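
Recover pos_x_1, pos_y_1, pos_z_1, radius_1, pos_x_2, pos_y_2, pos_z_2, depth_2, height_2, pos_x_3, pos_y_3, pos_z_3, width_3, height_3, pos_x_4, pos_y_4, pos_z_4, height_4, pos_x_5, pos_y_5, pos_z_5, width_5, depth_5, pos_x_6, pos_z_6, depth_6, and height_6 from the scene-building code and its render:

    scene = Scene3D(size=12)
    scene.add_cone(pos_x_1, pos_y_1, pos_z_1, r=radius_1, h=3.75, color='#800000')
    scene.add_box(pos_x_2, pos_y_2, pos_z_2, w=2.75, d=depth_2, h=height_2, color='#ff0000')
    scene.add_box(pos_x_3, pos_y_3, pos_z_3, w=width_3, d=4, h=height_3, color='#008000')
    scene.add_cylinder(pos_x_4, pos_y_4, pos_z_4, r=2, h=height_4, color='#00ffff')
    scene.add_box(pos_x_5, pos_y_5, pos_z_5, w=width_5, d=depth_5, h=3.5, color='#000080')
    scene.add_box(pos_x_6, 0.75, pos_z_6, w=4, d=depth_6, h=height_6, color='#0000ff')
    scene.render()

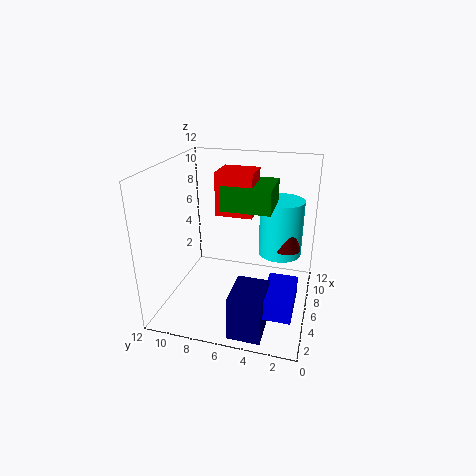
pos_x_1 = 9, pos_y_1 = 2.25, pos_z_1 = 4, radius_1 = 1.25, pos_x_2 = 5.5, pos_y_2 = 4.75, pos_z_2 = 8, depth_2 = 3, height_2 = 3.5, pos_x_3 = 5.25, pos_y_3 = 3.25, pos_z_3 = 8.5, width_3 = 3.75, height_3 = 2, pos_x_4 = 10, pos_y_4 = 3, pos_z_4 = 3, height_4 = 5.25, pos_x_5 = 0.25, pos_y_5 = 2.75, pos_z_5 = 0.5, width_5 = 3.25, depth_5 = 2.5, pos_x_6 = 1, pos_z_6 = 2.25, depth_6 = 2.25, height_6 = 1.5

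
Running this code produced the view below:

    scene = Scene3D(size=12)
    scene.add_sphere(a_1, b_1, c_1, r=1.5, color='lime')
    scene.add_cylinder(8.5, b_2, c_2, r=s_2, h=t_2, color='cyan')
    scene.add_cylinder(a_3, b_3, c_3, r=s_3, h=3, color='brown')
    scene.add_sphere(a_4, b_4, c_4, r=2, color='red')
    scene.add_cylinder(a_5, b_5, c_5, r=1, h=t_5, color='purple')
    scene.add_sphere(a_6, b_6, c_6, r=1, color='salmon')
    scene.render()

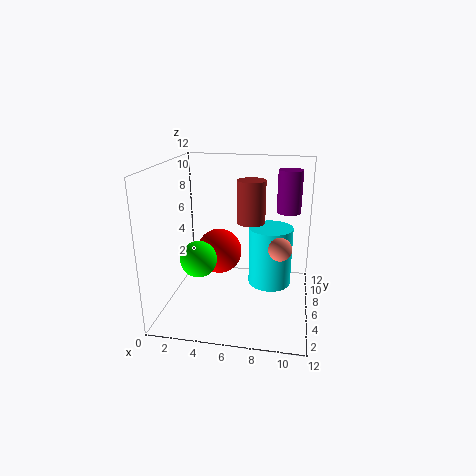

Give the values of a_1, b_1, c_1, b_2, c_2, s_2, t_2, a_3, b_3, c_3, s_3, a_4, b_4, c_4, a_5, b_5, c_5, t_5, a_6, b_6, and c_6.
a_1 = 3
b_1 = 4.5
c_1 = 4.5
b_2 = 9
c_2 = 0.5
s_2 = 2
t_2 = 5.5
a_3 = 7.5
b_3 = 3
c_3 = 8.5
s_3 = 1
a_4 = 4
b_4 = 7.5
c_4 = 4
a_5 = 10
b_5 = 7.5
c_5 = 8
t_5 = 3.5
a_6 = 9.5
b_6 = 6.5
c_6 = 5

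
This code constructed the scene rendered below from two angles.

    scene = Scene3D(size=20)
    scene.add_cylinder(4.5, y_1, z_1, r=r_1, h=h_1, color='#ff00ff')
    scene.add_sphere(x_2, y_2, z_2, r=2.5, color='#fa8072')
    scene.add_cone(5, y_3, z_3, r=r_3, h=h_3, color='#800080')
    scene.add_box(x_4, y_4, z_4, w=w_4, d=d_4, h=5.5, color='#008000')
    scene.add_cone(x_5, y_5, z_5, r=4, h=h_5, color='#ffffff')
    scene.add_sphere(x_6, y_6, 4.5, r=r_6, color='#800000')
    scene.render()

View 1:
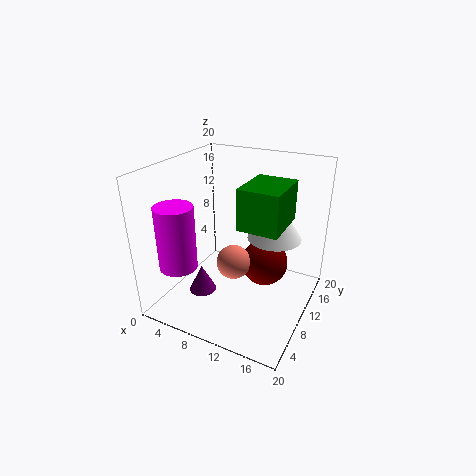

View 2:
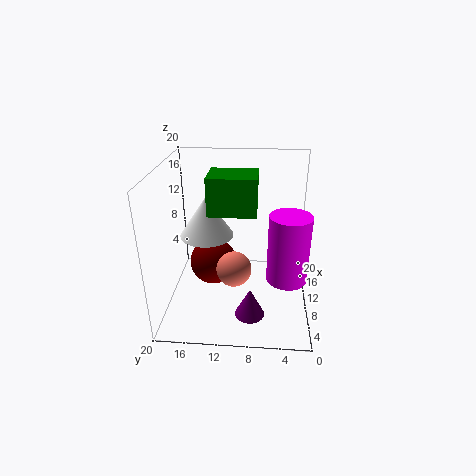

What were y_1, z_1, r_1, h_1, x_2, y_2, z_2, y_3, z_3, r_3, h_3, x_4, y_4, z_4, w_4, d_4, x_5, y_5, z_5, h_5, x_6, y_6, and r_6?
y_1 = 3.5, z_1 = 7.5, r_1 = 2.5, h_1 = 8.5, x_2 = 9, y_2 = 10.5, z_2 = 5.5, y_3 = 8, z_3 = 1, r_3 = 2, h_3 = 4, x_4 = 11, y_4 = 7.5, z_4 = 12.5, w_4 = 5.5, d_4 = 7, x_5 = 13.5, y_5 = 15, z_5 = 8.5, h_5 = 6, x_6 = 12.5, y_6 = 14, r_6 = 3.5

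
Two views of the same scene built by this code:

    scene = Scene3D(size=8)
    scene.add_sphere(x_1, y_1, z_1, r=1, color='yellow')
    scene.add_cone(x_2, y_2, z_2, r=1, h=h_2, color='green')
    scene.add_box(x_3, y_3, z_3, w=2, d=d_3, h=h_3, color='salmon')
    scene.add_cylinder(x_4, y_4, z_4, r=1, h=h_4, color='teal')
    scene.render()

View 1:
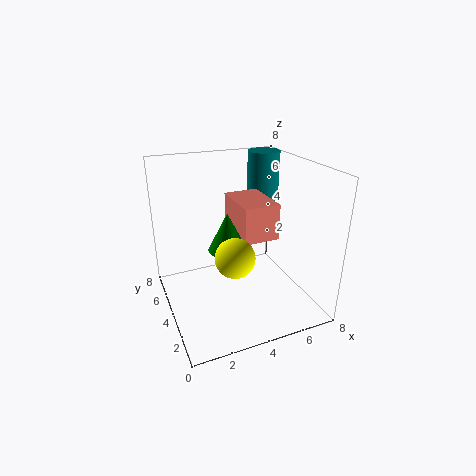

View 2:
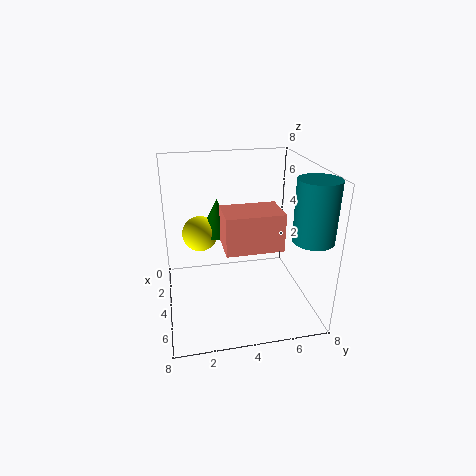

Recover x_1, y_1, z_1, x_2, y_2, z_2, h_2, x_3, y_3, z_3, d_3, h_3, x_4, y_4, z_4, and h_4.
x_1 = 3; y_1 = 2; z_1 = 4; x_2 = 3; y_2 = 3; z_2 = 4; h_2 = 2; x_3 = 4; y_3 = 3; z_3 = 4; d_3 = 3; h_3 = 2; x_4 = 7; y_4 = 7; z_4 = 5; h_4 = 3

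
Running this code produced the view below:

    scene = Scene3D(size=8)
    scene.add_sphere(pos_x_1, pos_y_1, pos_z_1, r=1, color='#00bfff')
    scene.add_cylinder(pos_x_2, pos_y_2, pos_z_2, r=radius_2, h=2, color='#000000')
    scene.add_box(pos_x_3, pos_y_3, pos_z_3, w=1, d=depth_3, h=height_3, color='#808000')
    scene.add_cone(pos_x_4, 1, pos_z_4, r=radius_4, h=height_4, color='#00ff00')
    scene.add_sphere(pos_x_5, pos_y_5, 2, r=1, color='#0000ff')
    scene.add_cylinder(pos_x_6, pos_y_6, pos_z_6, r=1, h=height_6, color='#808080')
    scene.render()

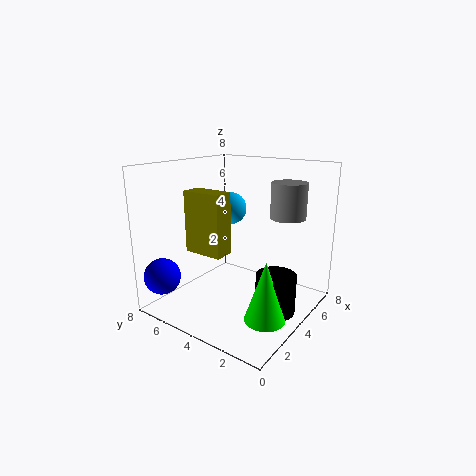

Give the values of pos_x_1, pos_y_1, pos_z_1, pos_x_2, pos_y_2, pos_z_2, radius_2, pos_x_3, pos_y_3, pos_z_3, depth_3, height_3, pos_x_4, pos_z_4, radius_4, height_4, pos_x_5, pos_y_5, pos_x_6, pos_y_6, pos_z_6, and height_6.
pos_x_1 = 6, pos_y_1 = 6, pos_z_1 = 5, pos_x_2 = 3, pos_y_2 = 1, pos_z_2 = 1, radius_2 = 1, pos_x_3 = 1, pos_y_3 = 3, pos_z_3 = 4, depth_3 = 2, height_3 = 3, pos_x_4 = 2, pos_z_4 = 1, radius_4 = 1, height_4 = 3, pos_x_5 = 1, pos_y_5 = 7, pos_x_6 = 6, pos_y_6 = 2, pos_z_6 = 5, height_6 = 2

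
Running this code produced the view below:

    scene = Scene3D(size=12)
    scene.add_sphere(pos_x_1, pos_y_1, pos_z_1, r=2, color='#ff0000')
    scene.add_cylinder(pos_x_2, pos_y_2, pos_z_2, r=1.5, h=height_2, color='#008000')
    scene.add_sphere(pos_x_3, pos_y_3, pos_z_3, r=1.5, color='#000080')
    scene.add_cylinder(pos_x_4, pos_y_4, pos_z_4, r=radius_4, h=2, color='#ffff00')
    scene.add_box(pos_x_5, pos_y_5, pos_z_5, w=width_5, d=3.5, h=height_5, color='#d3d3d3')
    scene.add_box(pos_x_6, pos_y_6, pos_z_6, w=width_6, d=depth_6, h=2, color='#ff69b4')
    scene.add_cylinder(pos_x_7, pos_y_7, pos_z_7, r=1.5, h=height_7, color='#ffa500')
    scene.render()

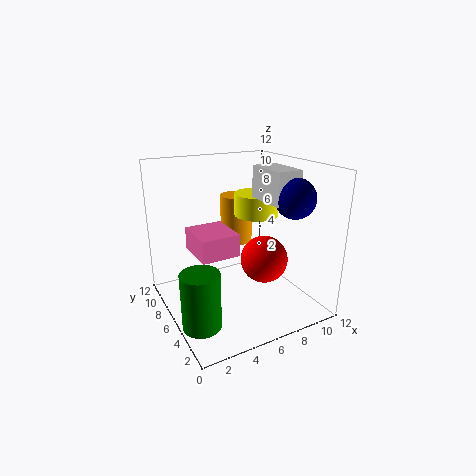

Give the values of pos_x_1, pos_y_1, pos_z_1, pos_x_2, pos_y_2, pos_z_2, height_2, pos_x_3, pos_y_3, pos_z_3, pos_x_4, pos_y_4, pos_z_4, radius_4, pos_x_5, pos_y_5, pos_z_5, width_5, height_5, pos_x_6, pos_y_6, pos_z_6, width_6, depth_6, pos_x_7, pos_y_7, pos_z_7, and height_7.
pos_x_1 = 8
pos_y_1 = 5
pos_z_1 = 4
pos_x_2 = 1.5
pos_y_2 = 3.5
pos_z_2 = 0.5
height_2 = 4.5
pos_x_3 = 8.5
pos_y_3 = 2
pos_z_3 = 10
pos_x_4 = 9
pos_y_4 = 8
pos_z_4 = 7
radius_4 = 2
pos_x_5 = 7
pos_y_5 = 2
pos_z_5 = 9.5
width_5 = 2
height_5 = 2.5
pos_x_6 = 3
pos_y_6 = 6.5
pos_z_6 = 4
width_6 = 3.5
depth_6 = 4
pos_x_7 = 8
pos_y_7 = 10
pos_z_7 = 4
height_7 = 4.5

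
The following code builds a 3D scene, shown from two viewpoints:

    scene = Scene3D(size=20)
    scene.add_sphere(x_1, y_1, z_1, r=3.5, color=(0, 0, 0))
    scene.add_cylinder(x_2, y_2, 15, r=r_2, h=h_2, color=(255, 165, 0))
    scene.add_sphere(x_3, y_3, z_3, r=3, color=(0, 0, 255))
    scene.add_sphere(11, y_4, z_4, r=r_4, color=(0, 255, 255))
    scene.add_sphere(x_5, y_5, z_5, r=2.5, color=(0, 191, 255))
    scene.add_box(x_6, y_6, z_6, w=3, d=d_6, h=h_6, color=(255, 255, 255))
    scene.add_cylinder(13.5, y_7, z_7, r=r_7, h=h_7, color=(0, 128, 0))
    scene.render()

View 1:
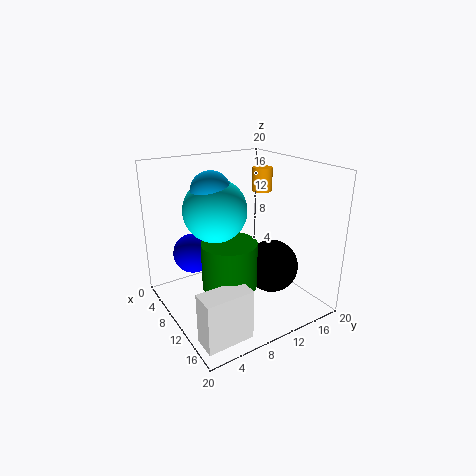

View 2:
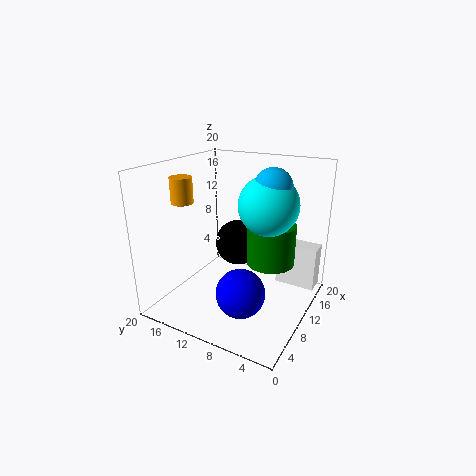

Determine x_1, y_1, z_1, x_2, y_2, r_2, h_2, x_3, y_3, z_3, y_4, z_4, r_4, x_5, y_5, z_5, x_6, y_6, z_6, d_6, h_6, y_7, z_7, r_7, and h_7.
x_1 = 14.5
y_1 = 12.5
z_1 = 7
x_2 = 6.5
y_2 = 16.5
r_2 = 1.5
h_2 = 3.5
x_3 = 3.5
y_3 = 6
z_3 = 6
y_4 = 6
z_4 = 15
r_4 = 4
x_5 = 11
y_5 = 5.5
z_5 = 17.5
x_6 = 16
y_6 = 0.5
z_6 = 1
d_6 = 6
h_6 = 6.5
y_7 = 6.5
z_7 = 5.5
r_7 = 3.5
h_7 = 6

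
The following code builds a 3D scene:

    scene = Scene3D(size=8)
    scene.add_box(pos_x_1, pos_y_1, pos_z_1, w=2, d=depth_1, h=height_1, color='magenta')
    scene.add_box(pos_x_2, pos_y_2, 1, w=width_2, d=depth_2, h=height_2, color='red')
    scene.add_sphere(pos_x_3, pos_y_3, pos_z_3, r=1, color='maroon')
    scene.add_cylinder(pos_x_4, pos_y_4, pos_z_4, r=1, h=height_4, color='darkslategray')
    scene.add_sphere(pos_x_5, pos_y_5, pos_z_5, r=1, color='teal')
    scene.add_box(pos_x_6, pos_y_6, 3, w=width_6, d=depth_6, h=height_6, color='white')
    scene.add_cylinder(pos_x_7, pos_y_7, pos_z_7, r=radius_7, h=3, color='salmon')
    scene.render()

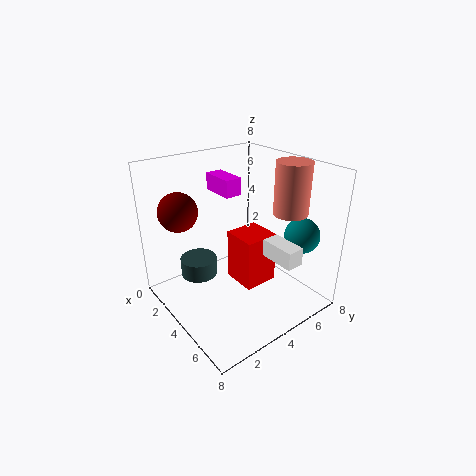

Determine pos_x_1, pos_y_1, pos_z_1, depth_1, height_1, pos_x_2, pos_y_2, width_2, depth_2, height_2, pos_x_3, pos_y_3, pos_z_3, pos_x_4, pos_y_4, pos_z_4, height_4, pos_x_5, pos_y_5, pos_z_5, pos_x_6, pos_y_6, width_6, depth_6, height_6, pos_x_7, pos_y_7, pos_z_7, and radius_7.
pos_x_1 = 1; pos_y_1 = 4; pos_z_1 = 6; depth_1 = 1; height_1 = 1; pos_x_2 = 3; pos_y_2 = 4; width_2 = 2; depth_2 = 2; height_2 = 3; pos_x_3 = 3; pos_y_3 = 1; pos_z_3 = 6; pos_x_4 = 3; pos_y_4 = 2; pos_z_4 = 2; height_4 = 1; pos_x_5 = 6; pos_y_5 = 7; pos_z_5 = 4; pos_x_6 = 5; pos_y_6 = 5; width_6 = 2; depth_6 = 1; height_6 = 1; pos_x_7 = 5; pos_y_7 = 7; pos_z_7 = 5; radius_7 = 1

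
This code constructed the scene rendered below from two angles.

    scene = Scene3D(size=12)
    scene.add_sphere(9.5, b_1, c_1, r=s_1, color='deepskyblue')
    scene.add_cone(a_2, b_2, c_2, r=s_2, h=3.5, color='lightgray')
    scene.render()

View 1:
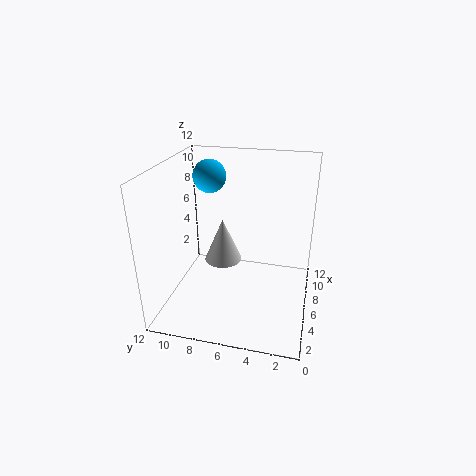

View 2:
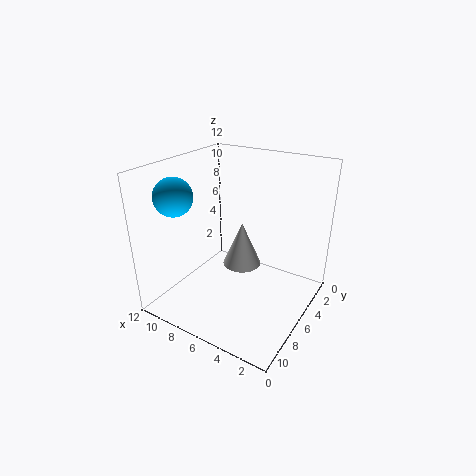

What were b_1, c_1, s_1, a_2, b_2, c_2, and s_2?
b_1 = 9.5
c_1 = 10
s_1 = 1.5
a_2 = 5
b_2 = 7
c_2 = 4.5
s_2 = 1.5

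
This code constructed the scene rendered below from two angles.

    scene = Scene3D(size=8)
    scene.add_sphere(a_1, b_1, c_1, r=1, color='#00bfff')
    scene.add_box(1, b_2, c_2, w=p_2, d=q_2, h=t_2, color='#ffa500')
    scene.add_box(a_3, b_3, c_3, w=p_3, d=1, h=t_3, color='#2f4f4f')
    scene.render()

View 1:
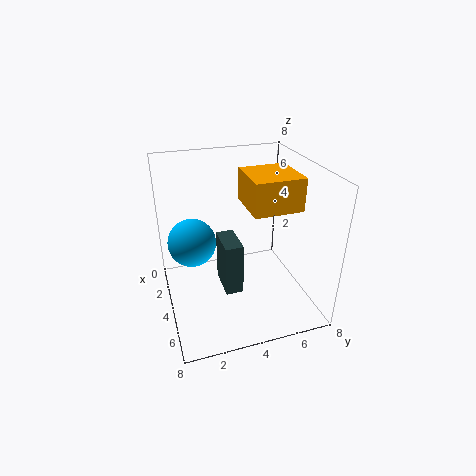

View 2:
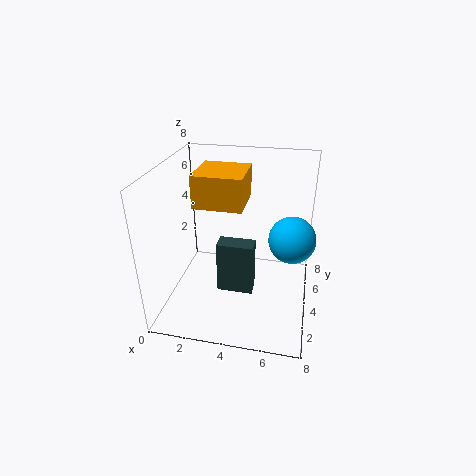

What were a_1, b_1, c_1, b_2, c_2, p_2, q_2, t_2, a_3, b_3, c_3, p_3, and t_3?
a_1 = 7
b_1 = 1
c_1 = 6
b_2 = 5
c_2 = 5
p_2 = 3
q_2 = 3
t_2 = 2
a_3 = 3
b_3 = 3
c_3 = 1
p_3 = 2
t_3 = 3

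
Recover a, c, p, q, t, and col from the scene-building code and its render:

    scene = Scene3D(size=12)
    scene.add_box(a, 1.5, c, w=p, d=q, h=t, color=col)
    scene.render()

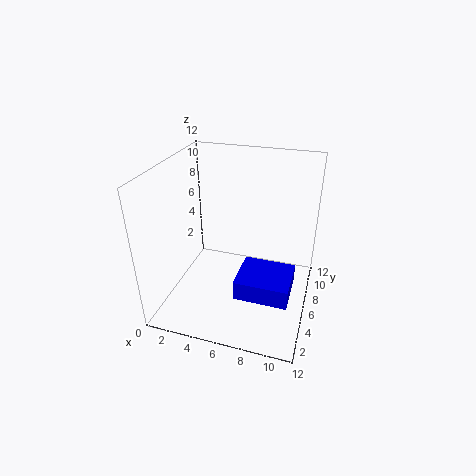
a = 7, c = 3.5, p = 4, q = 3.5, t = 1.5, col = 'blue'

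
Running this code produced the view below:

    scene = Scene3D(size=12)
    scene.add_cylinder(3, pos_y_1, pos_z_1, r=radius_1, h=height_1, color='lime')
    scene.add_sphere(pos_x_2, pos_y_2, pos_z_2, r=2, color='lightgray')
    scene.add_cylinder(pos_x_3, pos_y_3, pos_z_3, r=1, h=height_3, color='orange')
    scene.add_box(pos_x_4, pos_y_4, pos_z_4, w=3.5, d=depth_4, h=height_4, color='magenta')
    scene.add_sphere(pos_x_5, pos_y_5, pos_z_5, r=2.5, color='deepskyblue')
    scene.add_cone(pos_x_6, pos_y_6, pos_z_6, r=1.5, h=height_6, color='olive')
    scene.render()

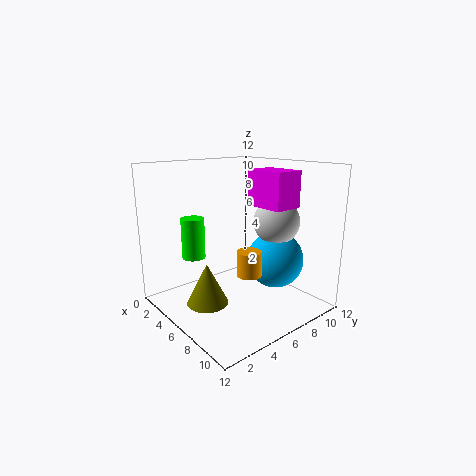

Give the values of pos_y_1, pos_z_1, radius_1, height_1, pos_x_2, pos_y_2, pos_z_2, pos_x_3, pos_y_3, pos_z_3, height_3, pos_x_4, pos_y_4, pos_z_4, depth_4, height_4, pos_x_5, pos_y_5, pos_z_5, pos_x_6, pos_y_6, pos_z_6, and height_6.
pos_y_1 = 3.5, pos_z_1 = 4, radius_1 = 1, height_1 = 3.5, pos_x_2 = 7, pos_y_2 = 9.5, pos_z_2 = 7, pos_x_3 = 8, pos_y_3 = 5.5, pos_z_3 = 3.5, height_3 = 2, pos_x_4 = 5.5, pos_y_4 = 7.5, pos_z_4 = 8.5, depth_4 = 2.5, height_4 = 3, pos_x_5 = 7, pos_y_5 = 9.5, pos_z_5 = 3.5, pos_x_6 = 8, pos_y_6 = 1.5, pos_z_6 = 2.5, height_6 = 3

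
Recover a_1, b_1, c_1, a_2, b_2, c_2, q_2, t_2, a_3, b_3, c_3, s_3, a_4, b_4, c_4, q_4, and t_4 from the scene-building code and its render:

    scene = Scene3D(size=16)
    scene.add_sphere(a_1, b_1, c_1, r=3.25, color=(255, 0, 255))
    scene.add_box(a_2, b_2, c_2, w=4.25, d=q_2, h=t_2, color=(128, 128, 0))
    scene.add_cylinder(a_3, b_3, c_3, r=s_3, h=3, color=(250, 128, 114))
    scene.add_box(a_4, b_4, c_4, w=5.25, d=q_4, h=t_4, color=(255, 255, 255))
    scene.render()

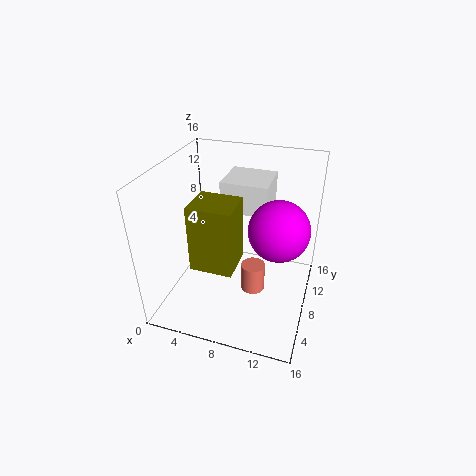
a_1 = 12.5
b_1 = 8
c_1 = 9.75
a_2 = 5
b_2 = 2
c_2 = 7.5
q_2 = 3.75
t_2 = 6.75
a_3 = 10.5
b_3 = 5.5
c_3 = 3.75
s_3 = 1.25
a_4 = 5.5
b_4 = 9.25
c_4 = 10.25
q_4 = 5
t_4 = 3.5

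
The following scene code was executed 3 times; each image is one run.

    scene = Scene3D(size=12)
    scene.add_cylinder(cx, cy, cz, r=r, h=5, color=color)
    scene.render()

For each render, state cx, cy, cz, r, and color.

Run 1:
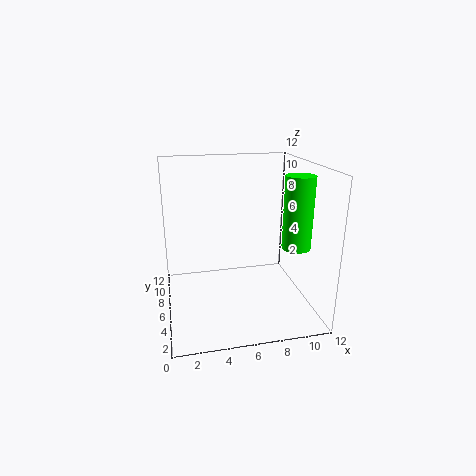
cx = 9, cy = 1, cz = 7, r = 1, color = 'lime'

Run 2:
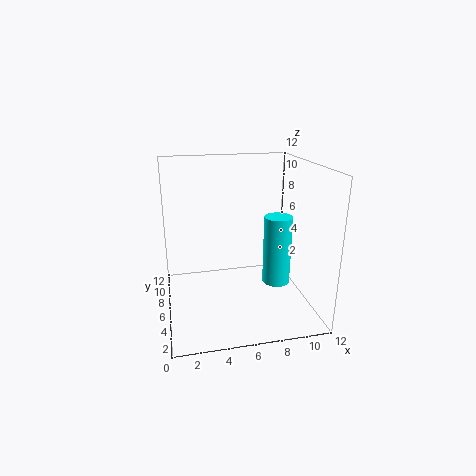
cx = 8, cy = 2, cz = 4, r = 1, color = 'cyan'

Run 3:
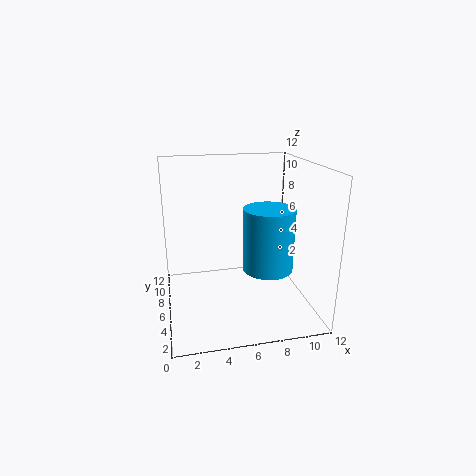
cx = 8, cy = 4, cz = 4, r = 2, color = 'deepskyblue'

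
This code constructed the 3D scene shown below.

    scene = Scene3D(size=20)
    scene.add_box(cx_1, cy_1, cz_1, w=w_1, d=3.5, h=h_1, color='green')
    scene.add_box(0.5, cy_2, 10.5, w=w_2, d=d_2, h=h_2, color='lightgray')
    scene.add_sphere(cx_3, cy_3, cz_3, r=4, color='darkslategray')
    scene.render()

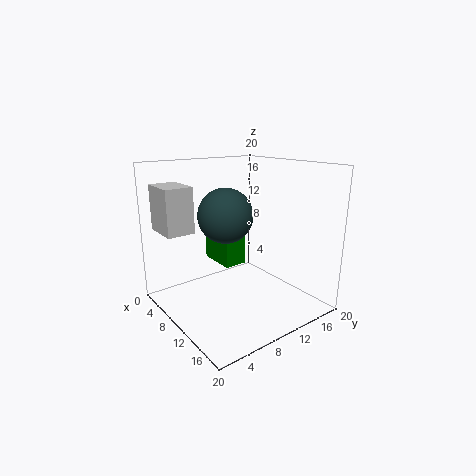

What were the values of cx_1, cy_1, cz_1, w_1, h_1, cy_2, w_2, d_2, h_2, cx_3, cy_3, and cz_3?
cx_1 = 0.5
cy_1 = 10.5
cz_1 = 4
w_1 = 6
h_1 = 7
cy_2 = 1.5
w_2 = 5.5
d_2 = 4
h_2 = 6.5
cx_3 = 7
cy_3 = 10
cz_3 = 12.5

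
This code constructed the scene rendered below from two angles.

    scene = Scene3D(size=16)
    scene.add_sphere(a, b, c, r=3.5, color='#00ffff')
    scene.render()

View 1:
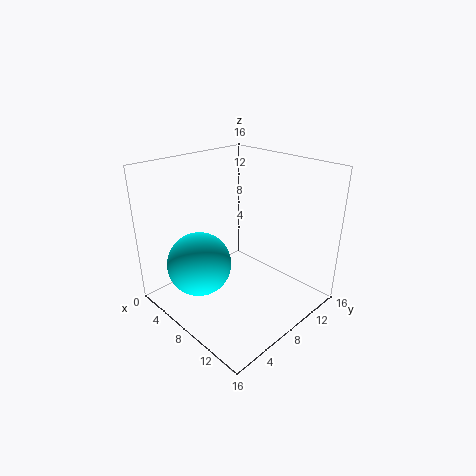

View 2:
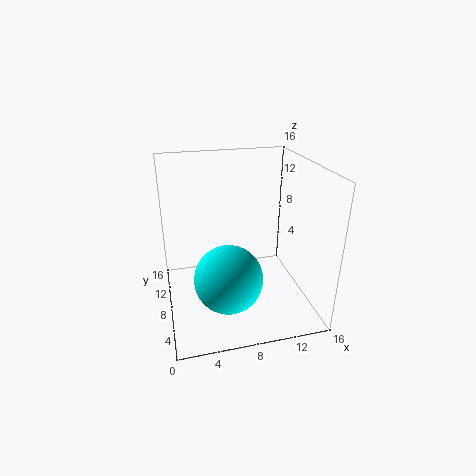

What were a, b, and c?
a = 6
b = 4
c = 5.5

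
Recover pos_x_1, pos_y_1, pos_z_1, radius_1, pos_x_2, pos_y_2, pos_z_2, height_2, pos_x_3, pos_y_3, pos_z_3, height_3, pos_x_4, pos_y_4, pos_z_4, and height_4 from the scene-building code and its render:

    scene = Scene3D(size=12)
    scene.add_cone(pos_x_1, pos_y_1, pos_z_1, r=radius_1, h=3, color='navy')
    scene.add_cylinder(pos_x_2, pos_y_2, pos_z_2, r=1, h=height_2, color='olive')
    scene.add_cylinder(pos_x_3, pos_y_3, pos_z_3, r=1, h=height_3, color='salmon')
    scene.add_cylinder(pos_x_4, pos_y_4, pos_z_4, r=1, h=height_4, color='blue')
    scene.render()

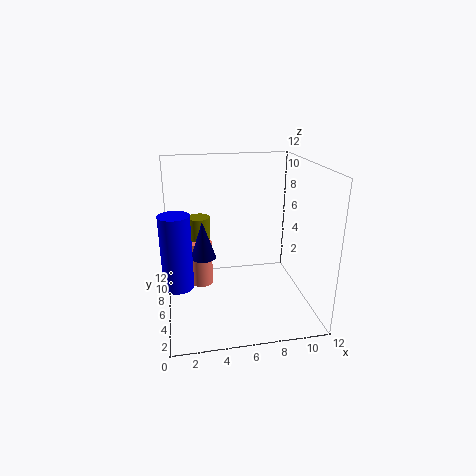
pos_x_1 = 3
pos_y_1 = 5
pos_z_1 = 5
radius_1 = 1
pos_x_2 = 3
pos_y_2 = 9
pos_z_2 = 5
height_2 = 2
pos_x_3 = 3
pos_y_3 = 8
pos_z_3 = 1
height_3 = 4
pos_x_4 = 1
pos_y_4 = 1
pos_z_4 = 5
height_4 = 5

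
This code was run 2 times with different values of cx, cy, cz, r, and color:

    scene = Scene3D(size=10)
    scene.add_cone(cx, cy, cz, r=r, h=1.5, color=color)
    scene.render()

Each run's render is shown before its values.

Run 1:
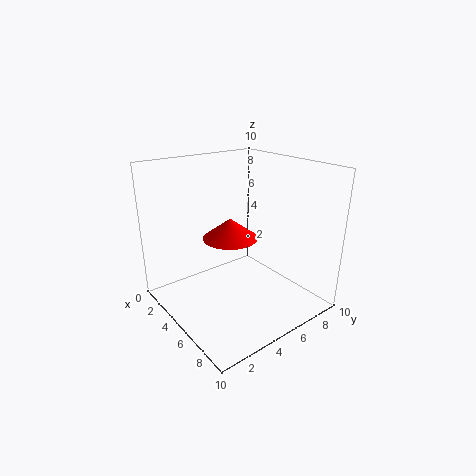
cx = 3.75, cy = 5.25, cz = 4.5, r = 2, color = 'red'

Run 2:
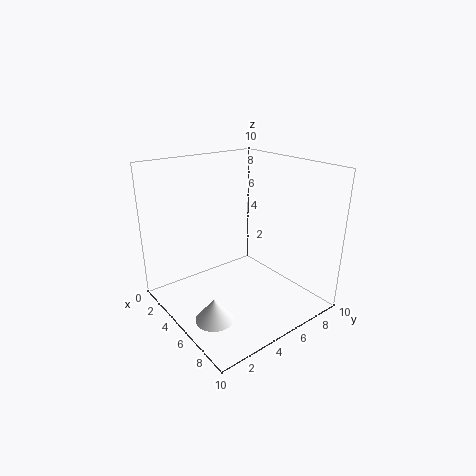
cx = 6.75, cy = 1.75, cz = 0.75, r = 1.25, color = 'white'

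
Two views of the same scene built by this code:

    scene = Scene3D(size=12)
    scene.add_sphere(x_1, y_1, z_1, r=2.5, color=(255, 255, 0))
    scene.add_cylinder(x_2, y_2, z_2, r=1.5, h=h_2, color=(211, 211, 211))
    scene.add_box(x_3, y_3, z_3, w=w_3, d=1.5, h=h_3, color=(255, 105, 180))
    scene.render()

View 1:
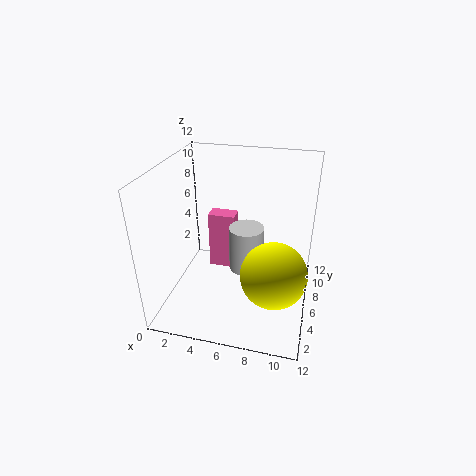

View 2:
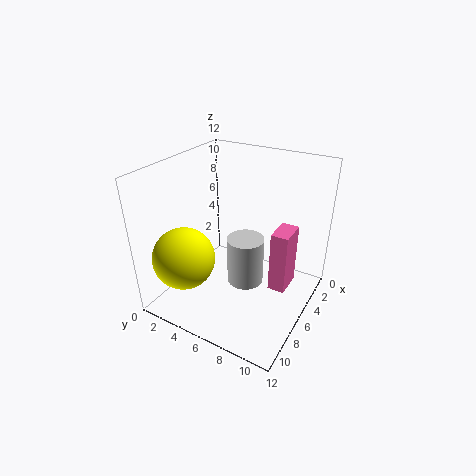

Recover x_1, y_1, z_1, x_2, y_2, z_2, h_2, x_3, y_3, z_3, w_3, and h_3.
x_1 = 9.5, y_1 = 3, z_1 = 5, x_2 = 6.5, y_2 = 7, z_2 = 2.5, h_2 = 4, x_3 = 2.5, y_3 = 8.5, z_3 = 1, w_3 = 2.5, h_3 = 5.5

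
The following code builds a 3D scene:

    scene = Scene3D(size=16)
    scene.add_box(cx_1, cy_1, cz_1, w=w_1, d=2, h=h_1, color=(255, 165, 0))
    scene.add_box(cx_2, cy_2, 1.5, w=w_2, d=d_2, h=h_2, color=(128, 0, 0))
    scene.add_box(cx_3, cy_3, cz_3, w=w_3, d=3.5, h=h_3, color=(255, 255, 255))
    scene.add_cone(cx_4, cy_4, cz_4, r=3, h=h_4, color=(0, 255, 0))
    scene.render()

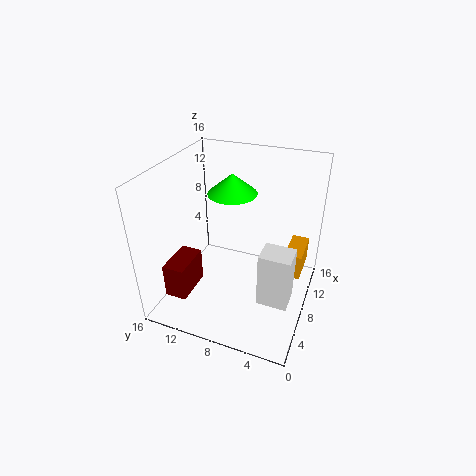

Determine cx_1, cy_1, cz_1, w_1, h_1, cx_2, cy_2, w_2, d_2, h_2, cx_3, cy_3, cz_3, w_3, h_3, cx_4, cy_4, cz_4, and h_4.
cx_1 = 9.5; cy_1 = 1; cz_1 = 3; w_1 = 4.5; h_1 = 3; cx_2 = 3; cy_2 = 12.5; w_2 = 4.5; d_2 = 2.5; h_2 = 4; cx_3 = 6; cy_3 = 1.5; cz_3 = 1; w_3 = 3; h_3 = 6.5; cx_4 = 12.5; cy_4 = 10.5; cz_4 = 11; h_4 = 2.5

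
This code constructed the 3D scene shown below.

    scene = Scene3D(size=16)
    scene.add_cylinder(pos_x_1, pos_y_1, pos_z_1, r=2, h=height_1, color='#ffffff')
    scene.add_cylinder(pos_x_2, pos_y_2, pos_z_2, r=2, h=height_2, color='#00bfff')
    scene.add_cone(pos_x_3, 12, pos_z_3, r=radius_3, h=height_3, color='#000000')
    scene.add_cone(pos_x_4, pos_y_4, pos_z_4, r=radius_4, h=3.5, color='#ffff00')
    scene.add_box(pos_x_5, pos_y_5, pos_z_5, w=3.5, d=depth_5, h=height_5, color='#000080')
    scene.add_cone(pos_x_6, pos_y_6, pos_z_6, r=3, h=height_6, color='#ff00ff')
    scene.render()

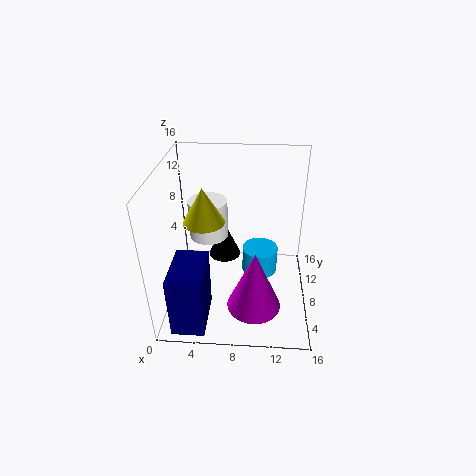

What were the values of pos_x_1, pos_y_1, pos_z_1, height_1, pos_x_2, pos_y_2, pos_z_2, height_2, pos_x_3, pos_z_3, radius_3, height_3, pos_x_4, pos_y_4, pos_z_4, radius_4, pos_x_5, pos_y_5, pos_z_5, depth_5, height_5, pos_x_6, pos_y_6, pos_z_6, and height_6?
pos_x_1 = 5
pos_y_1 = 7
pos_z_1 = 9
height_1 = 4
pos_x_2 = 10.5
pos_y_2 = 8.5
pos_z_2 = 3.5
height_2 = 3
pos_x_3 = 6
pos_z_3 = 3
radius_3 = 2
height_3 = 4.5
pos_x_4 = 5
pos_y_4 = 4.5
pos_z_4 = 12
radius_4 = 2
pos_x_5 = 1.5
pos_y_5 = 0.5
pos_z_5 = 0.5
depth_5 = 5.5
height_5 = 7
pos_x_6 = 10
pos_y_6 = 5
pos_z_6 = 1
height_6 = 7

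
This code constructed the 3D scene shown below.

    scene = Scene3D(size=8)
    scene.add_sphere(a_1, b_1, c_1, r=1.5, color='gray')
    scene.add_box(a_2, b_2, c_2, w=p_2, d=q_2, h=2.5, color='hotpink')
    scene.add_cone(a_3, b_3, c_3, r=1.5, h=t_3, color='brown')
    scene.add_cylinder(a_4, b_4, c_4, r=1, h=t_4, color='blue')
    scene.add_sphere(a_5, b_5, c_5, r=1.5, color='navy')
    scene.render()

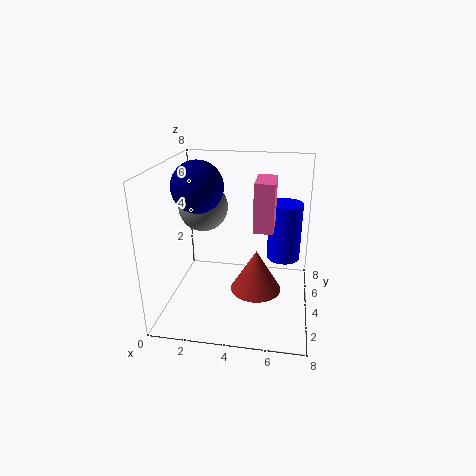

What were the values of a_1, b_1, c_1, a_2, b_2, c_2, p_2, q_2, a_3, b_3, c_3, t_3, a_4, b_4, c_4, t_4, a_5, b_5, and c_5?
a_1 = 1.5, b_1 = 6, c_1 = 5, a_2 = 5, b_2 = 2.5, c_2 = 5, p_2 = 1, q_2 = 2, a_3 = 5, b_3 = 4.5, c_3 = 0.5, t_3 = 2.5, a_4 = 6.5, b_4 = 6, c_4 = 2, t_4 = 3.5, a_5 = 1.5, b_5 = 5, c_5 = 6.5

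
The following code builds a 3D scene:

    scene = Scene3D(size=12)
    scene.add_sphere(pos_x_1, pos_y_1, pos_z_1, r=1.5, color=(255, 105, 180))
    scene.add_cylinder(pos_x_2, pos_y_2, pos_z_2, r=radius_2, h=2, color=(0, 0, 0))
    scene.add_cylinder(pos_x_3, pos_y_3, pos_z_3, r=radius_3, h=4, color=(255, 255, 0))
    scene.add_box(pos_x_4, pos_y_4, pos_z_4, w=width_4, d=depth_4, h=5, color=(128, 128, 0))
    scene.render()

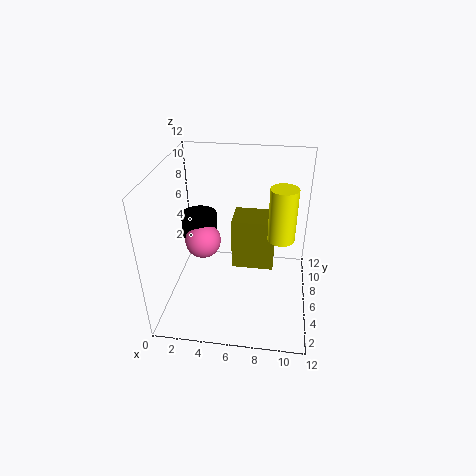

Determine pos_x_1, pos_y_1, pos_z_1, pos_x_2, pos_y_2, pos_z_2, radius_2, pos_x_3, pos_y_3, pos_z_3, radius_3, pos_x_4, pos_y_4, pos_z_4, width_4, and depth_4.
pos_x_1 = 3; pos_y_1 = 6; pos_z_1 = 5.5; pos_x_2 = 2.5; pos_y_2 = 7; pos_z_2 = 5.5; radius_2 = 1.5; pos_x_3 = 9.5; pos_y_3 = 4; pos_z_3 = 7.5; radius_3 = 1; pos_x_4 = 5; pos_y_4 = 8.5; pos_z_4 = 1; width_4 = 4; depth_4 = 3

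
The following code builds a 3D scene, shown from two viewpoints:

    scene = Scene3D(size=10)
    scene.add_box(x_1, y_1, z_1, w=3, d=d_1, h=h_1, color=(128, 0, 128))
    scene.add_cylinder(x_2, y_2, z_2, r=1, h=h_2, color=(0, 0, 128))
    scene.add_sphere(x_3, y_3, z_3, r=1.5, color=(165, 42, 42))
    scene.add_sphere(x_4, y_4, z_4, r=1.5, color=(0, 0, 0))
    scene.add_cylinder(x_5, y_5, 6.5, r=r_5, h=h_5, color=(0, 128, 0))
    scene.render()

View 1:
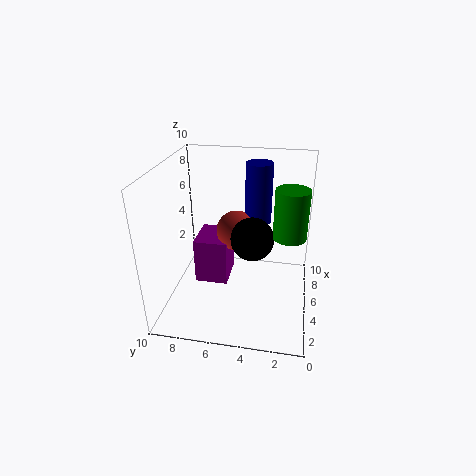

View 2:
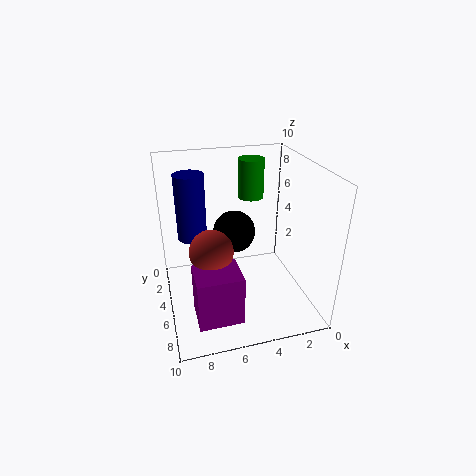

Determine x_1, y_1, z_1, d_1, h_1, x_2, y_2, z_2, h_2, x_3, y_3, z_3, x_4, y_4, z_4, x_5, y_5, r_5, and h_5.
x_1 = 5.5, y_1 = 6, z_1 = 0.5, d_1 = 2.5, h_1 = 3.5, x_2 = 8, y_2 = 4, z_2 = 5, h_2 = 4.5, x_3 = 7, y_3 = 5.5, z_3 = 4.5, x_4 = 5, y_4 = 4, z_4 = 5, x_5 = 3, y_5 = 1.5, r_5 = 1, h_5 = 3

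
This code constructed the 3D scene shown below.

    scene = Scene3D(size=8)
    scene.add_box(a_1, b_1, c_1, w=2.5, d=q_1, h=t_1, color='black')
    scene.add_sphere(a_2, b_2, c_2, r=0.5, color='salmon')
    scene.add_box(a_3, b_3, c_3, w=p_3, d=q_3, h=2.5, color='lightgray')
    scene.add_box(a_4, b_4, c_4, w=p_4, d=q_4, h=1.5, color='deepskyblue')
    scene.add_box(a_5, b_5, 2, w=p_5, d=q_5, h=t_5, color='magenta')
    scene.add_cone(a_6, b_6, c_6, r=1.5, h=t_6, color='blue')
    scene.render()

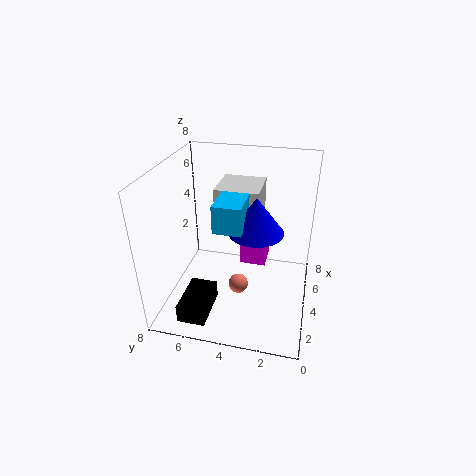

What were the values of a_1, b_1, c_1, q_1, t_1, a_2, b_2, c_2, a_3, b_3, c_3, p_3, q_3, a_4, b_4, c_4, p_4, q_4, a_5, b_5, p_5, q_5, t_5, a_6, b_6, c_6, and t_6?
a_1 = 0.5
b_1 = 5
c_1 = 0.5
q_1 = 1.5
t_1 = 1
a_2 = 2
b_2 = 3.5
c_2 = 2.5
a_3 = 4.5
b_3 = 3
c_3 = 4
p_3 = 2.5
q_3 = 2.5
a_4 = 2.5
b_4 = 3.5
c_4 = 5
p_4 = 2
q_4 = 1.5
a_5 = 4.5
b_5 = 2.5
p_5 = 1.5
q_5 = 1.5
t_5 = 1.5
a_6 = 4
b_6 = 3
c_6 = 4.5
t_6 = 2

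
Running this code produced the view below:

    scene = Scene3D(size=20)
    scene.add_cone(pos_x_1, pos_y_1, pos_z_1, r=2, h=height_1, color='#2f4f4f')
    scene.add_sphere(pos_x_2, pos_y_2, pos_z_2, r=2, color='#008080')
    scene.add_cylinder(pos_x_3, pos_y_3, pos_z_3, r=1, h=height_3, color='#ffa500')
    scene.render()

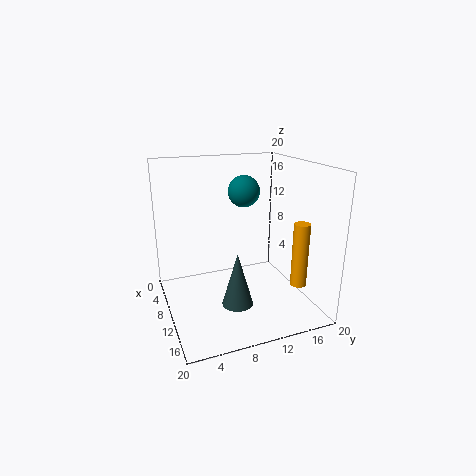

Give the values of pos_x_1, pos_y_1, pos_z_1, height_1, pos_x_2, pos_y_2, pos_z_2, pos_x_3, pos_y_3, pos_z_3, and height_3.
pos_x_1 = 15; pos_y_1 = 8; pos_z_1 = 3; height_1 = 7; pos_x_2 = 12; pos_y_2 = 10; pos_z_2 = 17; pos_x_3 = 18; pos_y_3 = 15; pos_z_3 = 6; height_3 = 8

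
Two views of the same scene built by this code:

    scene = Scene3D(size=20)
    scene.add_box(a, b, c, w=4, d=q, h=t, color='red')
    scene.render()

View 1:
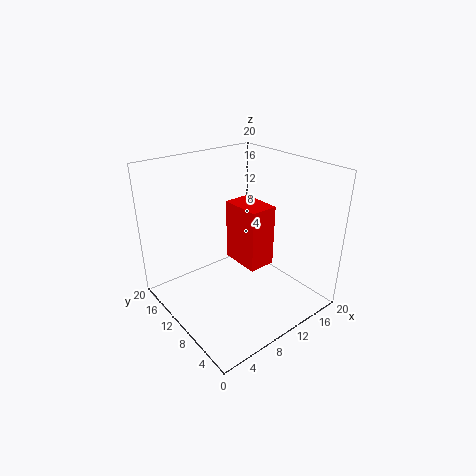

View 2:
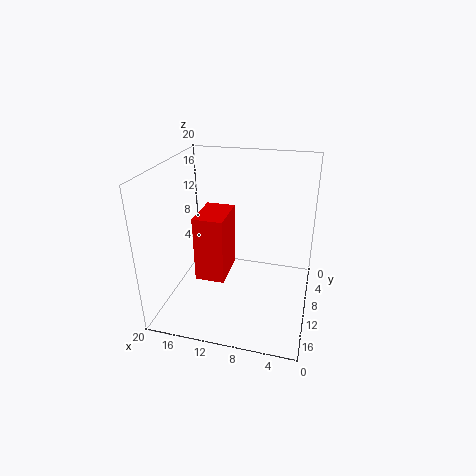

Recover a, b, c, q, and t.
a = 11; b = 8; c = 5; q = 6; t = 9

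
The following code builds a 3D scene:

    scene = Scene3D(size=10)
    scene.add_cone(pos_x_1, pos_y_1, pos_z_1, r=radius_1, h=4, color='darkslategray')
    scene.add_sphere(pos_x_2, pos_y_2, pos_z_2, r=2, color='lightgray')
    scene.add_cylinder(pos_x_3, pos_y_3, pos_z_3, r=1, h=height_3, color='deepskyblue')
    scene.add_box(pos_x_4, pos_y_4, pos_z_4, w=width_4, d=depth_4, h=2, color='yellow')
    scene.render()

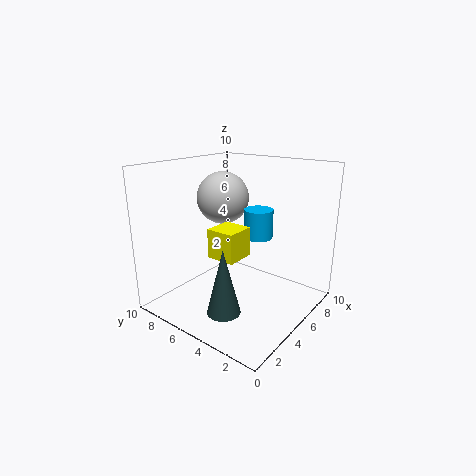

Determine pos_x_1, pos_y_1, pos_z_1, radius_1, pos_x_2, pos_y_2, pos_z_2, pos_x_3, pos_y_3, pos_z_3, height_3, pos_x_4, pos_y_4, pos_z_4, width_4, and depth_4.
pos_x_1 = 1
pos_y_1 = 3
pos_z_1 = 2
radius_1 = 1
pos_x_2 = 7
pos_y_2 = 8
pos_z_2 = 7
pos_x_3 = 6
pos_y_3 = 4
pos_z_3 = 5
height_3 = 2
pos_x_4 = 3
pos_y_4 = 4
pos_z_4 = 4
width_4 = 2
depth_4 = 2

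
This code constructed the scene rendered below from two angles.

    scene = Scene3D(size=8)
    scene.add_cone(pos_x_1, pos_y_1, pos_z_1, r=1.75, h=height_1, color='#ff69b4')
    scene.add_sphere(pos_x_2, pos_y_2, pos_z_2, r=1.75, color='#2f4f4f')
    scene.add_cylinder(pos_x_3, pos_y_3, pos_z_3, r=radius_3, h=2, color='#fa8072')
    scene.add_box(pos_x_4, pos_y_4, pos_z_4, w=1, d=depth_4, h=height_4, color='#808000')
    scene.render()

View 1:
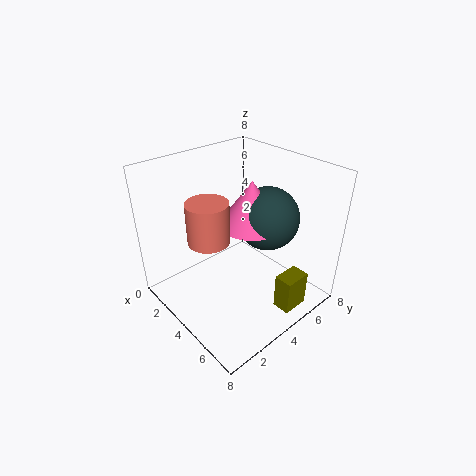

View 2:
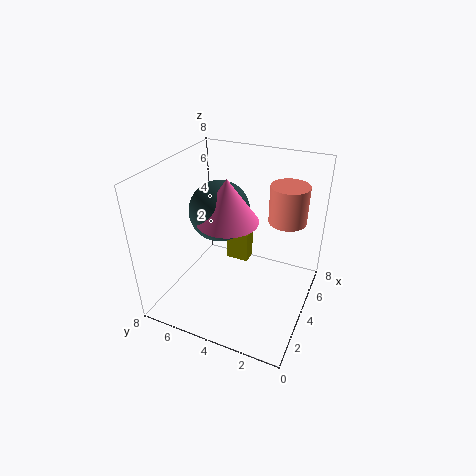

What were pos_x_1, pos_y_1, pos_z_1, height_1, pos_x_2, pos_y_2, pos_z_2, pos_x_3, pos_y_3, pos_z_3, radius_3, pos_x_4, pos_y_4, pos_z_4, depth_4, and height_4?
pos_x_1 = 4.25, pos_y_1 = 4.75, pos_z_1 = 4.75, height_1 = 2.5, pos_x_2 = 4.75, pos_y_2 = 5.5, pos_z_2 = 5, pos_x_3 = 4.75, pos_y_3 = 1.5, pos_z_3 = 5.25, radius_3 = 1, pos_x_4 = 6.5, pos_y_4 = 4.5, pos_z_4 = 0.5, depth_4 = 1.5, height_4 = 2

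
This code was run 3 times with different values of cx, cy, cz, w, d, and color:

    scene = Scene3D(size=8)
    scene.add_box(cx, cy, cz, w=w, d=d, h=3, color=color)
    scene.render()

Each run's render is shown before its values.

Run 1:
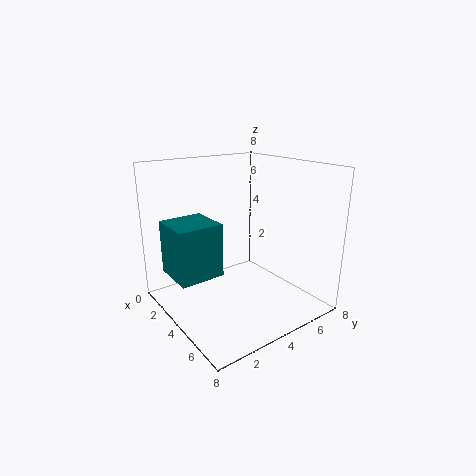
cx = 1.5
cy = 0.5
cz = 2
w = 2.5
d = 2.5
color = 'teal'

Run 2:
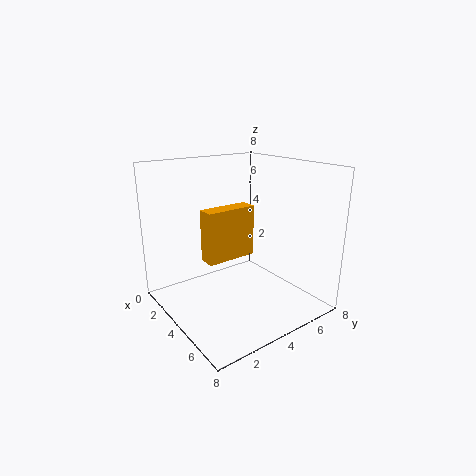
cx = 2.5
cy = 2.5
cz = 2.5
w = 1
d = 3
color = 'orange'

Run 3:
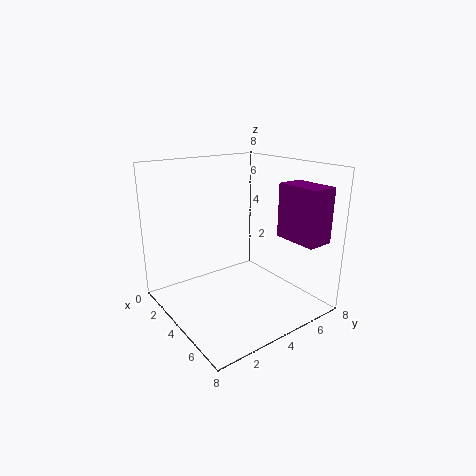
cx = 5
cy = 6
cz = 4
w = 2.5
d = 1.5
color = 'purple'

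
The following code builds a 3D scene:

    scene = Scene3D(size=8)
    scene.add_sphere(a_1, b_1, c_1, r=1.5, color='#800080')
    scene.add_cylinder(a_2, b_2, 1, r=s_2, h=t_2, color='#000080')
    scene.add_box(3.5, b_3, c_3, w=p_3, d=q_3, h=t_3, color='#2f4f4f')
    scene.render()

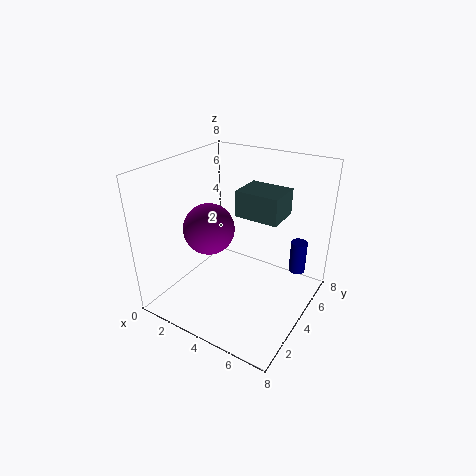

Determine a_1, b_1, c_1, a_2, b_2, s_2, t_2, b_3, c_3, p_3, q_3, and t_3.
a_1 = 2; b_1 = 4; c_1 = 4; a_2 = 6.5; b_2 = 7; s_2 = 0.5; t_2 = 2; b_3 = 4.5; c_3 = 5; p_3 = 2.5; q_3 = 2; t_3 = 1.5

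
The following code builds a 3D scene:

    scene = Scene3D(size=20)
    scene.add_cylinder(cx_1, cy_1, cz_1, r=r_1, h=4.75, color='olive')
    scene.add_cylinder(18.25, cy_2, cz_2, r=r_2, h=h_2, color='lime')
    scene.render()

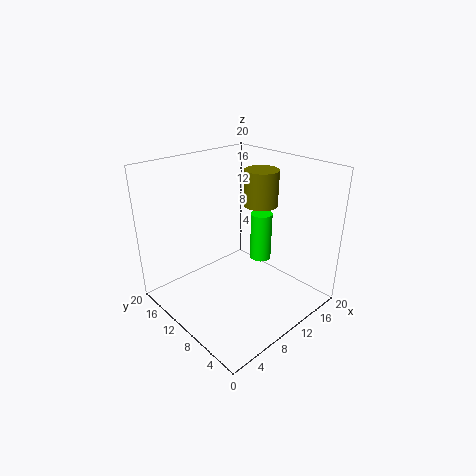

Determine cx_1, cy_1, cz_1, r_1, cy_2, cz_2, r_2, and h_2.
cx_1 = 12.5, cy_1 = 8.25, cz_1 = 14.75, r_1 = 2.25, cy_2 = 13.25, cz_2 = 2.25, r_2 = 1.75, h_2 = 8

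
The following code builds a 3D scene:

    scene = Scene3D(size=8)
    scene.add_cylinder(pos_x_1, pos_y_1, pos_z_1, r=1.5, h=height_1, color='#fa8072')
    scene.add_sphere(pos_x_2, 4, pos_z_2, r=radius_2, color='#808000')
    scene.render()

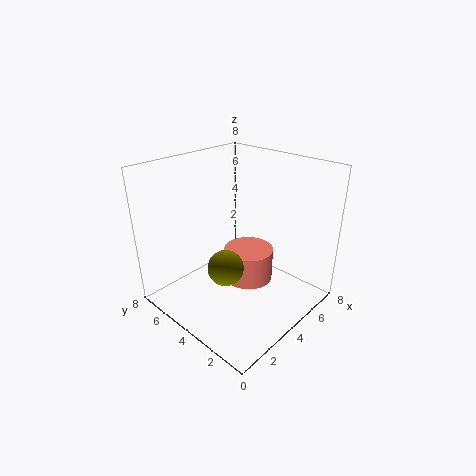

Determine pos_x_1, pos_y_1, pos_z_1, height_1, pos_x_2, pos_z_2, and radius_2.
pos_x_1 = 5.5
pos_y_1 = 4.5
pos_z_1 = 0.5
height_1 = 2
pos_x_2 = 3
pos_z_2 = 2.5
radius_2 = 1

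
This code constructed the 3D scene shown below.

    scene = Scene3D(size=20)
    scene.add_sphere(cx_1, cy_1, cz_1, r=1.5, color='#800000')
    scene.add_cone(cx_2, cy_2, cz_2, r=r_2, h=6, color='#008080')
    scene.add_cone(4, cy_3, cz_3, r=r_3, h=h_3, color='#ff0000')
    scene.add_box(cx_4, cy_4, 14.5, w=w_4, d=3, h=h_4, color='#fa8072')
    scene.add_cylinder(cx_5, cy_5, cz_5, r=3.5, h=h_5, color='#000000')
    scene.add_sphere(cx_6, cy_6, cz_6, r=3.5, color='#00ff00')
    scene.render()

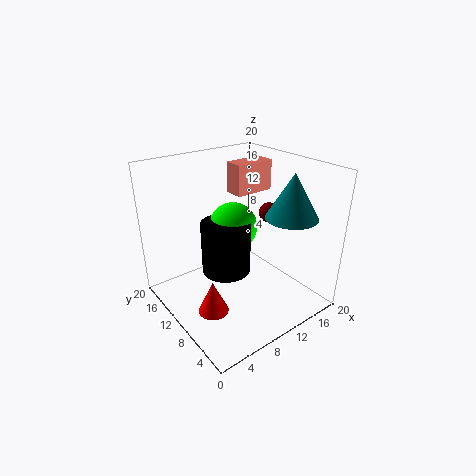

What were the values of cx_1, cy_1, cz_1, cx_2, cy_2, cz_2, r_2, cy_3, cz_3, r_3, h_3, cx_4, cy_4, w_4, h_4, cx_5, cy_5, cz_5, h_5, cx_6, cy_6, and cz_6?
cx_1 = 17, cy_1 = 11.5, cz_1 = 11.5, cx_2 = 15, cy_2 = 5, cz_2 = 13.5, r_2 = 3.5, cy_3 = 7.5, cz_3 = 2, r_3 = 2, h_3 = 4.5, cx_4 = 12.5, cy_4 = 13, w_4 = 6, h_4 = 4.5, cx_5 = 9, cy_5 = 11.5, cz_5 = 4.5, h_5 = 7.5, cx_6 = 11, cy_6 = 12.5, cz_6 = 10.5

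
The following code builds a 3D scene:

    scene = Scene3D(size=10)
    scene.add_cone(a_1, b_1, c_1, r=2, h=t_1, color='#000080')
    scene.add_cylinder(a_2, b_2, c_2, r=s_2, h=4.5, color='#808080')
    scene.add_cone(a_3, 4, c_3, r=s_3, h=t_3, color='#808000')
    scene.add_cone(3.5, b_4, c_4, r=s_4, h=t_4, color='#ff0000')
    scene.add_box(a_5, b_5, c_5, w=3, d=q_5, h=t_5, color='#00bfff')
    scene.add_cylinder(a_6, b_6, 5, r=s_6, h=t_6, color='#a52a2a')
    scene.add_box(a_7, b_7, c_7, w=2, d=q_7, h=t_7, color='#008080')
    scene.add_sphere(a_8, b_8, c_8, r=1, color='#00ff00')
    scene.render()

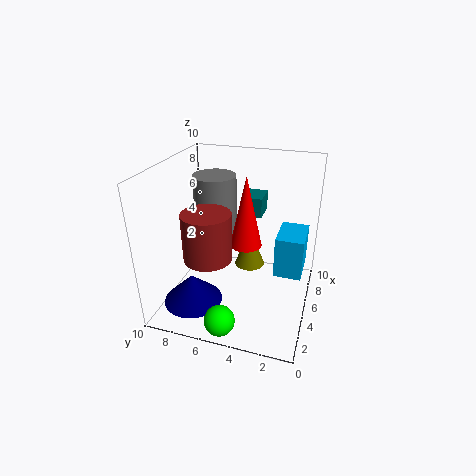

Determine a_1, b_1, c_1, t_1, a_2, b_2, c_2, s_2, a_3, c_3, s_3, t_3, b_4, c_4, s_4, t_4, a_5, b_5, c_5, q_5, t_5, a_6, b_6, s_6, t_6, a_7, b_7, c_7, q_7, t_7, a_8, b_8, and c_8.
a_1 = 2.5, b_1 = 7.5, c_1 = 1, t_1 = 2, a_2 = 6, b_2 = 7, c_2 = 4.5, s_2 = 1.5, a_3 = 4.5, c_3 = 3.5, s_3 = 1, t_3 = 2.5, b_4 = 4, c_4 = 5.5, s_4 = 1, t_4 = 4.5, a_5 = 5.5, b_5 = 0.5, c_5 = 2, q_5 = 2, t_5 = 3, a_6 = 2, b_6 = 6, s_6 = 1.5, t_6 = 3, a_7 = 7.5, b_7 = 4, c_7 = 5.5, q_7 = 1.5, t_7 = 1.5, a_8 = 1, b_8 = 5, c_8 = 1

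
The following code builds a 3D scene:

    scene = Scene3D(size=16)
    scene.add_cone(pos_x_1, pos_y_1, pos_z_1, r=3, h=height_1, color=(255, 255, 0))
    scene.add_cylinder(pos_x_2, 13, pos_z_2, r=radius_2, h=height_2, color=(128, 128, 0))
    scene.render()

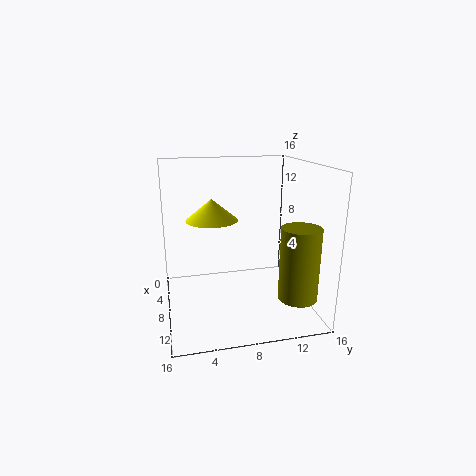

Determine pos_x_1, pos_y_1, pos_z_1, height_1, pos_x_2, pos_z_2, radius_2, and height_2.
pos_x_1 = 5.5
pos_y_1 = 5.5
pos_z_1 = 9.5
height_1 = 2.5
pos_x_2 = 13.5
pos_z_2 = 3
radius_2 = 2
height_2 = 7.5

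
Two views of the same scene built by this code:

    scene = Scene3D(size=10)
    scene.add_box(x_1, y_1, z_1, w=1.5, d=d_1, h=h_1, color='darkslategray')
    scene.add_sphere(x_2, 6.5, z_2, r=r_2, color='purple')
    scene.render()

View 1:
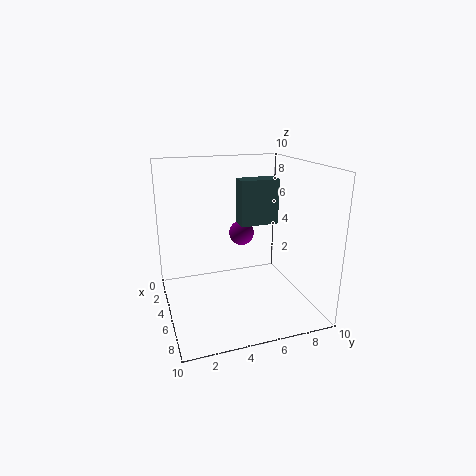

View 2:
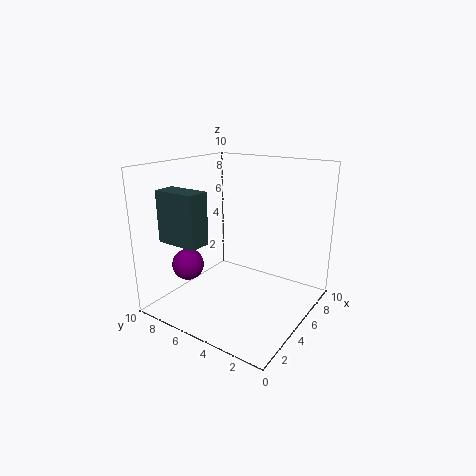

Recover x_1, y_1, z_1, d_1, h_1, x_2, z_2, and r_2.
x_1 = 1.5, y_1 = 6, z_1 = 5, d_1 = 3, h_1 = 3.5, x_2 = 1.5, z_2 = 4, r_2 = 1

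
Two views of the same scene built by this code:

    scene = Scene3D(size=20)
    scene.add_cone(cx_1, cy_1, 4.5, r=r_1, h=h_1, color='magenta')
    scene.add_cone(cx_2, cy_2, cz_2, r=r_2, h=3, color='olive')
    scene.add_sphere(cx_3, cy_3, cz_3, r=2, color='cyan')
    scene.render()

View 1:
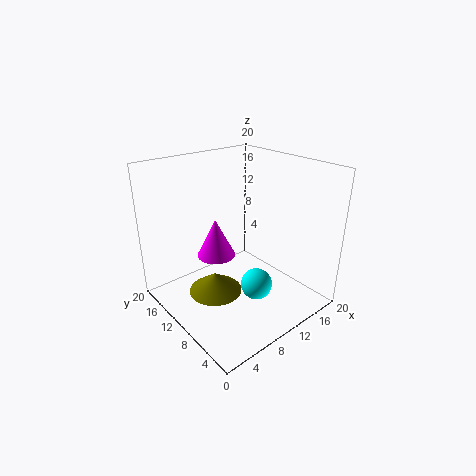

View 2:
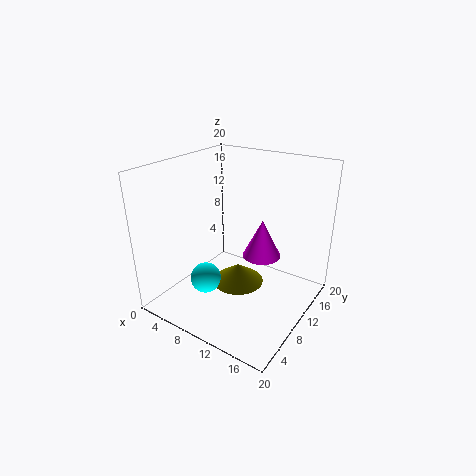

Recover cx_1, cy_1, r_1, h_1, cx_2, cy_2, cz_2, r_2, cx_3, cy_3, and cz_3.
cx_1 = 10.5
cy_1 = 16
r_1 = 3
h_1 = 6
cx_2 = 8
cy_2 = 13
cz_2 = 0.5
r_2 = 4
cx_3 = 8.5
cy_3 = 4.5
cz_3 = 6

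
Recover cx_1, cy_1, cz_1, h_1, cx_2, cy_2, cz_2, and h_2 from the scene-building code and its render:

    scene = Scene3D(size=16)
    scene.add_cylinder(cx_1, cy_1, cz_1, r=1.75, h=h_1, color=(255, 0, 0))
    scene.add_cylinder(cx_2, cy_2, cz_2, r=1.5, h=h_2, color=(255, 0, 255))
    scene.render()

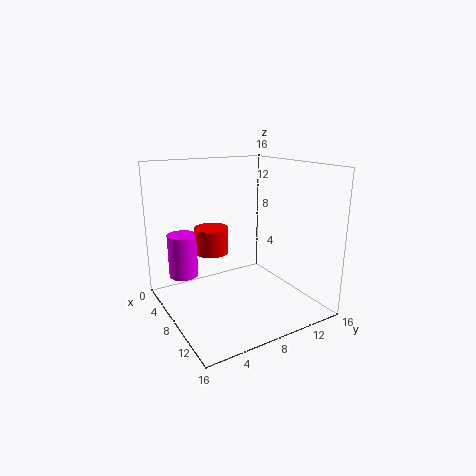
cx_1 = 8, cy_1 = 4.75, cz_1 = 7, h_1 = 2.75, cx_2 = 7.25, cy_2 = 1.75, cz_2 = 4.75, h_2 = 4.5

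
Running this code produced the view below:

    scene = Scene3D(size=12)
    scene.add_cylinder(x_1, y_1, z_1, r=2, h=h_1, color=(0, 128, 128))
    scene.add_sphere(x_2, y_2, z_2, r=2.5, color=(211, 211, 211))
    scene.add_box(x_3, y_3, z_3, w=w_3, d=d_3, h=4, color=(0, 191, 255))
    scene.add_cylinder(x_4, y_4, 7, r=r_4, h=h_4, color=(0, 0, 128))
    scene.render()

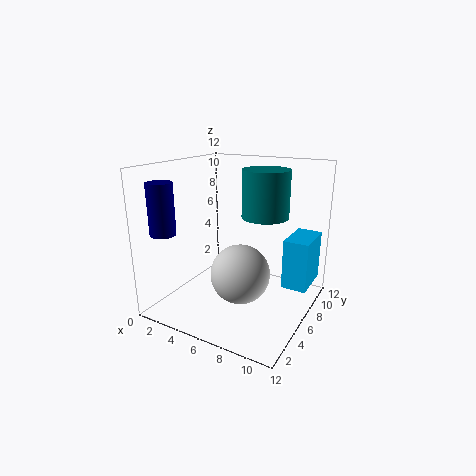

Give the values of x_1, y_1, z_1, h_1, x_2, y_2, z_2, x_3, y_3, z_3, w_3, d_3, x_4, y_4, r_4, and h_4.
x_1 = 7.5
y_1 = 8
z_1 = 7.5
h_1 = 4
x_2 = 6.5
y_2 = 5.5
z_2 = 3
x_3 = 10
y_3 = 6
z_3 = 2.5
w_3 = 2
d_3 = 3.5
x_4 = 2
y_4 = 1.5
r_4 = 1
h_4 = 4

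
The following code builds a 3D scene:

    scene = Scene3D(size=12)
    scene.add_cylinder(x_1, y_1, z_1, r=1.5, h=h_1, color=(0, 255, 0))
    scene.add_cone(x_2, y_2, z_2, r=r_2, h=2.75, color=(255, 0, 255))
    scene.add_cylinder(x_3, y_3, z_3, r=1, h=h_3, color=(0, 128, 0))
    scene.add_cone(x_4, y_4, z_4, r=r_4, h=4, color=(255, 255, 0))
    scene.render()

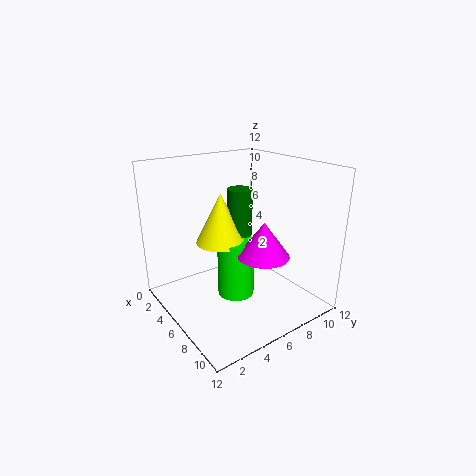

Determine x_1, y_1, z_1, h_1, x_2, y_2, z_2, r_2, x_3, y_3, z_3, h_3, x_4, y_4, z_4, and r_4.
x_1 = 6.75; y_1 = 5.25; z_1 = 1.5; h_1 = 4.75; x_2 = 9; y_2 = 6.25; z_2 = 5.5; r_2 = 2; x_3 = 6.25; y_3 = 6; z_3 = 6.5; h_3 = 3.75; x_4 = 5.75; y_4 = 4.5; z_4 = 6; r_4 = 2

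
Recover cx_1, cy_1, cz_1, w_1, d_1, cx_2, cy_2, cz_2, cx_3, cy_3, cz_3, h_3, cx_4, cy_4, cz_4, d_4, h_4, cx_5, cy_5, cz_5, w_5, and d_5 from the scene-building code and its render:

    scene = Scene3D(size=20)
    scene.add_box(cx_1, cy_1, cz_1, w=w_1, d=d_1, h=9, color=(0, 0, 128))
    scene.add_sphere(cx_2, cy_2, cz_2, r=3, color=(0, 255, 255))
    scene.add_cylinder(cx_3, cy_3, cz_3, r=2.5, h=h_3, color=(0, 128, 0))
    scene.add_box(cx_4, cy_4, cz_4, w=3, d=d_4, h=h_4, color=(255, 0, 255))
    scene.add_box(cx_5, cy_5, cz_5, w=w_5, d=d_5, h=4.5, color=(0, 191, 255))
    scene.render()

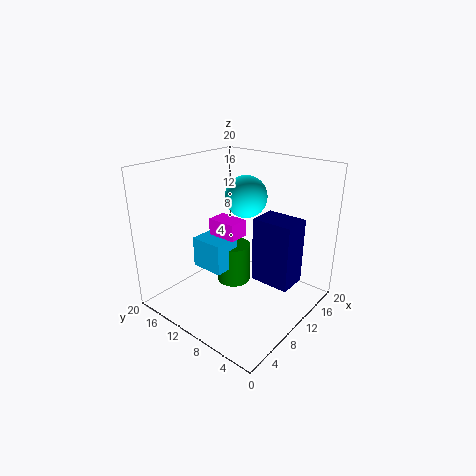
cx_1 = 10
cy_1 = 2
cz_1 = 4.5
w_1 = 4
d_1 = 5.5
cx_2 = 13
cy_2 = 11
cz_2 = 15
cx_3 = 12
cy_3 = 12.5
cz_3 = 1.5
h_3 = 6
cx_4 = 10
cy_4 = 11
cz_4 = 9
d_4 = 4.5
h_4 = 2.5
cx_5 = 7.5
cy_5 = 11.5
cz_5 = 4.5
w_5 = 4
d_5 = 5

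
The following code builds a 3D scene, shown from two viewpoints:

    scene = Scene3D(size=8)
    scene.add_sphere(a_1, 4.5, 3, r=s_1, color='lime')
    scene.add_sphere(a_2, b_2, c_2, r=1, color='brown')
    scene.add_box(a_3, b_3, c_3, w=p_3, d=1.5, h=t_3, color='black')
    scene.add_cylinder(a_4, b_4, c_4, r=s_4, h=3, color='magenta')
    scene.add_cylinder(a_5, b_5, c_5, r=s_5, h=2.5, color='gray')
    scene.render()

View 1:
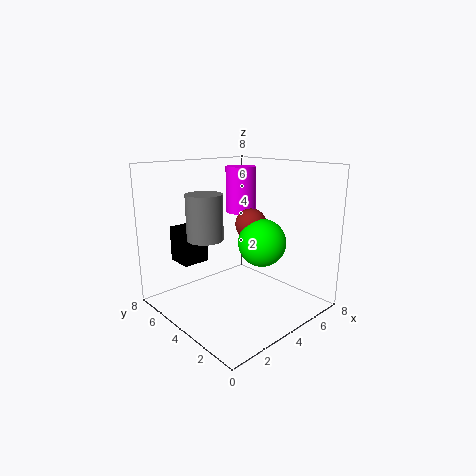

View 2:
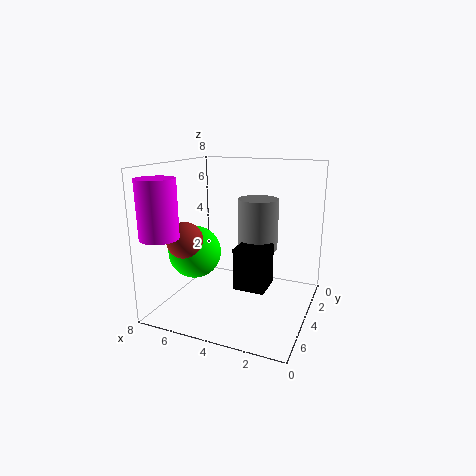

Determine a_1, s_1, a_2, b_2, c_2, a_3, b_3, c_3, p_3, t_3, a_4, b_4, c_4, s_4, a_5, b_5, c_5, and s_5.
a_1 = 6.5, s_1 = 1.5, a_2 = 6.5, b_2 = 5.5, c_2 = 4, a_3 = 1.5, b_3 = 5.5, c_3 = 2.5, p_3 = 1.5, t_3 = 2, a_4 = 7, b_4 = 7, c_4 = 4.5, s_4 = 1, a_5 = 2.5, b_5 = 5, c_5 = 4, s_5 = 1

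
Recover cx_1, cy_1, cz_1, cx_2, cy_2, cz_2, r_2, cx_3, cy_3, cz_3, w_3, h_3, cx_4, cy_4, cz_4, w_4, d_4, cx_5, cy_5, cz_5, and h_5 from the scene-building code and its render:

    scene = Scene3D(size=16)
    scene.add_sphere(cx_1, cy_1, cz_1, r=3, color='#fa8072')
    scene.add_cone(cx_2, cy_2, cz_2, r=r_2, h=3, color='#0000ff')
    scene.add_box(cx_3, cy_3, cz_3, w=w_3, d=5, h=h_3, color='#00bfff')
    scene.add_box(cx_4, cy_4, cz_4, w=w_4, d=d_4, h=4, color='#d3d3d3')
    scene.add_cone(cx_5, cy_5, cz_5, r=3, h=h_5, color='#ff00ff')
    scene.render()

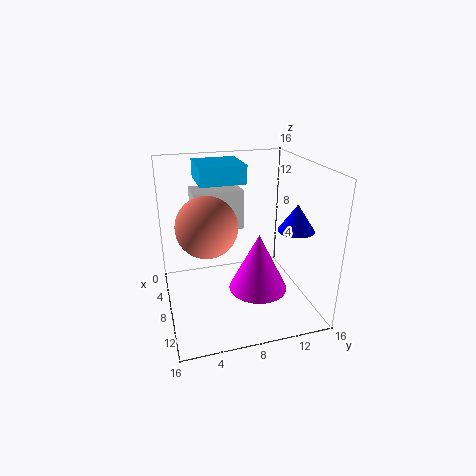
cx_1 = 11
cy_1 = 4
cz_1 = 11
cx_2 = 10
cy_2 = 14
cz_2 = 9
r_2 = 2
cx_3 = 3
cy_3 = 4
cz_3 = 14
w_3 = 5
h_3 = 2
cx_4 = 7
cy_4 = 3
cz_4 = 10
w_4 = 3
d_4 = 5
cx_5 = 12
cy_5 = 9
cz_5 = 4
h_5 = 6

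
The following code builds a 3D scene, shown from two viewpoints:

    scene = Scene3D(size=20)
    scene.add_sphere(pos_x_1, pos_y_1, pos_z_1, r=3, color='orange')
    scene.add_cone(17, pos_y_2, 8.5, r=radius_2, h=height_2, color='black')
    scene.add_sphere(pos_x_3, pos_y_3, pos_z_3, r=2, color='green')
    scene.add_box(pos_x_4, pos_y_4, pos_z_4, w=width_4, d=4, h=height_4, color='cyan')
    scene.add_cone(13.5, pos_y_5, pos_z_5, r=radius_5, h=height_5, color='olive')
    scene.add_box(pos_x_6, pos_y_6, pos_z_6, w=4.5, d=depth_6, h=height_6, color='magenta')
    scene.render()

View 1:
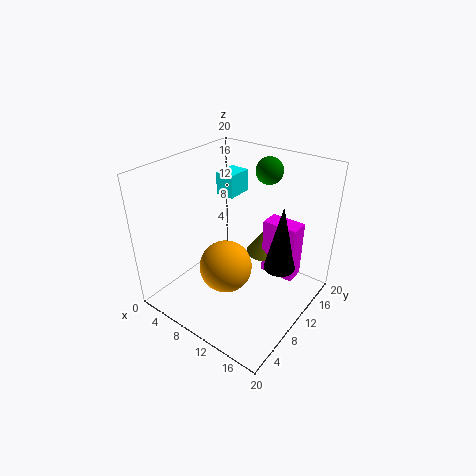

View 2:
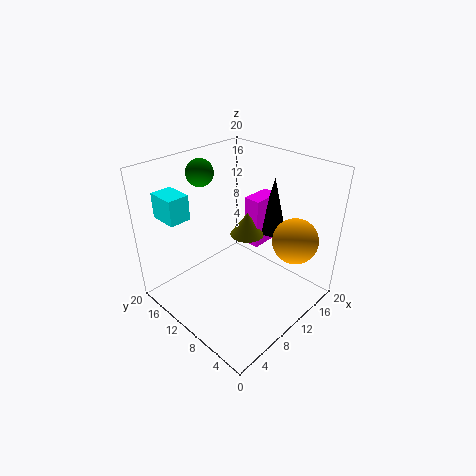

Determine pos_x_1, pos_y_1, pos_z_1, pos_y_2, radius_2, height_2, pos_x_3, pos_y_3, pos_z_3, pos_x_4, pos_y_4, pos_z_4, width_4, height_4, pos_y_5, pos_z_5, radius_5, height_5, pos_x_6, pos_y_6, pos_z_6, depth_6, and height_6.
pos_x_1 = 13.5
pos_y_1 = 3
pos_z_1 = 11
pos_y_2 = 9.5
radius_2 = 2
height_2 = 8.5
pos_x_3 = 10
pos_y_3 = 17.5
pos_z_3 = 17.5
pos_x_4 = 2.5
pos_y_4 = 14.5
pos_z_4 = 13
width_4 = 3
height_4 = 3.5
pos_y_5 = 11.5
pos_z_5 = 8.5
radius_5 = 2.5
height_5 = 3.5
pos_x_6 = 14
pos_y_6 = 10
pos_z_6 = 6.5
depth_6 = 2.5
height_6 = 7.5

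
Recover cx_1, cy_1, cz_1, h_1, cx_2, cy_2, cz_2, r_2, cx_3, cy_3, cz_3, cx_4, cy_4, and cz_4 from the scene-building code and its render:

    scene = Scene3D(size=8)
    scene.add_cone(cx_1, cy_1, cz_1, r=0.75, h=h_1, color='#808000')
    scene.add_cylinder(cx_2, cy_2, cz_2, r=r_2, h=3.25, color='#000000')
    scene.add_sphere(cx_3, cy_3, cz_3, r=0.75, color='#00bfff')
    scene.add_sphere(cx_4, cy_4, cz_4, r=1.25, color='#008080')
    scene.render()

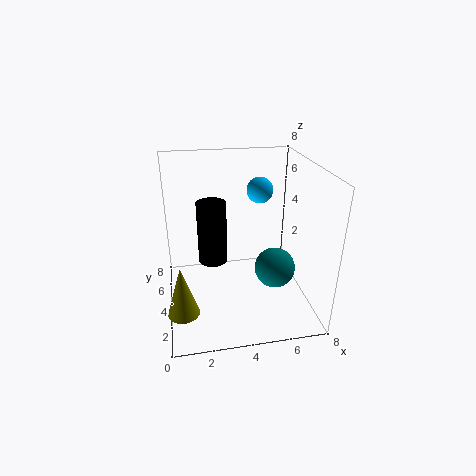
cx_1 = 0.75
cy_1 = 0.75
cz_1 = 2
h_1 = 2.5
cx_2 = 2.5
cy_2 = 3.25
cz_2 = 3.25
r_2 = 0.75
cx_3 = 5.5
cy_3 = 5.25
cz_3 = 6.25
cx_4 = 6.5
cy_4 = 4.75
cz_4 = 1.25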